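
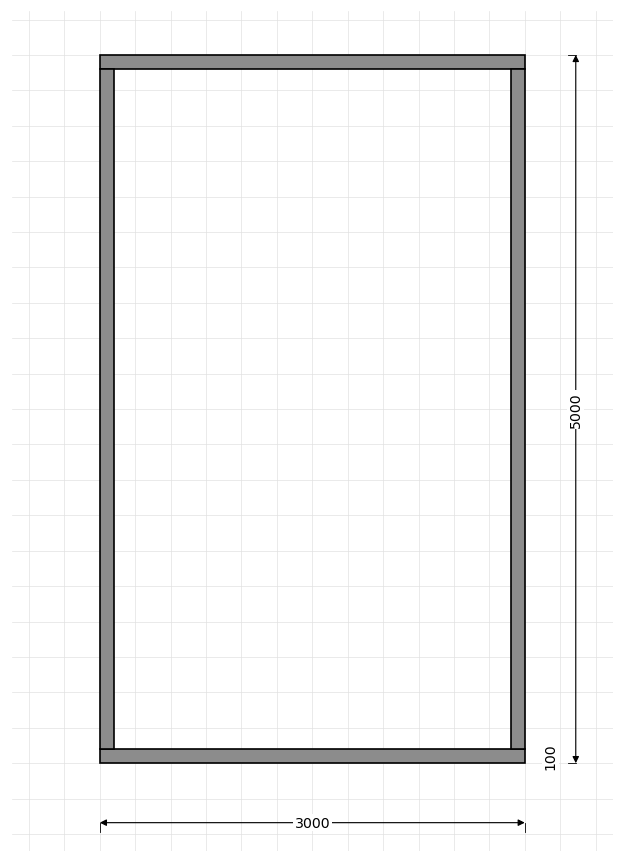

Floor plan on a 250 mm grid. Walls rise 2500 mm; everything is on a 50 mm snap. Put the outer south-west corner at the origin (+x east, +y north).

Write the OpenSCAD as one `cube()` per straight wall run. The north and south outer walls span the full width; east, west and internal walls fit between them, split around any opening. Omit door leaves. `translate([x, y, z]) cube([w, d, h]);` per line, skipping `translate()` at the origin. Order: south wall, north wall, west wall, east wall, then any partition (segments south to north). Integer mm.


cube([3000, 100, 2500]);
translate([0, 4900, 0]) cube([3000, 100, 2500]);
translate([0, 100, 0]) cube([100, 4800, 2500]);
translate([2900, 100, 0]) cube([100, 4800, 2500]);


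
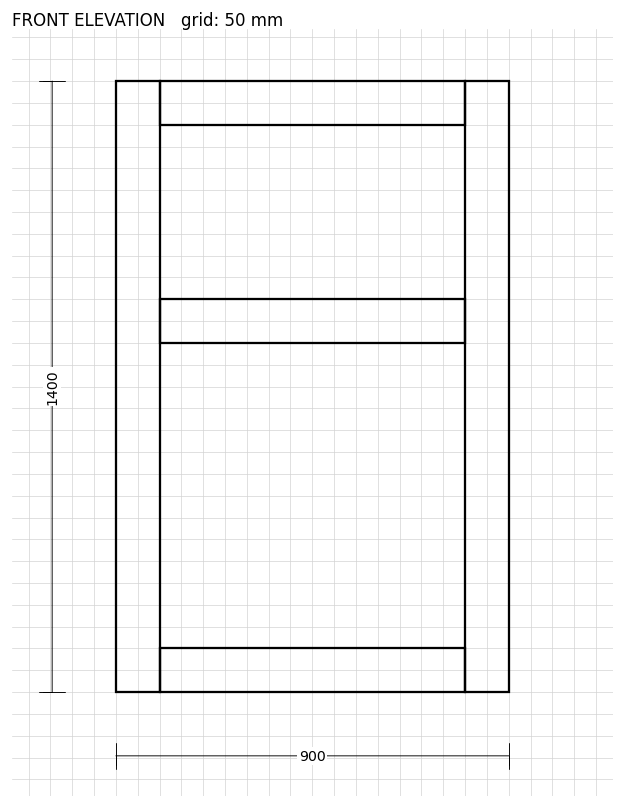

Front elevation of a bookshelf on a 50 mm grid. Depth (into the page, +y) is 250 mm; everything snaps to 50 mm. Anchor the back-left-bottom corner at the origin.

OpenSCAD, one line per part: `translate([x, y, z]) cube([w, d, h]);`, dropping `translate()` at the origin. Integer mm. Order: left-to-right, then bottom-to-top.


cube([100, 250, 1400]);
translate([100, 0, 0]) cube([700, 250, 100]);
translate([100, 0, 800]) cube([700, 250, 100]);
translate([100, 0, 1300]) cube([700, 250, 100]);
translate([800, 0, 0]) cube([100, 250, 1400]);


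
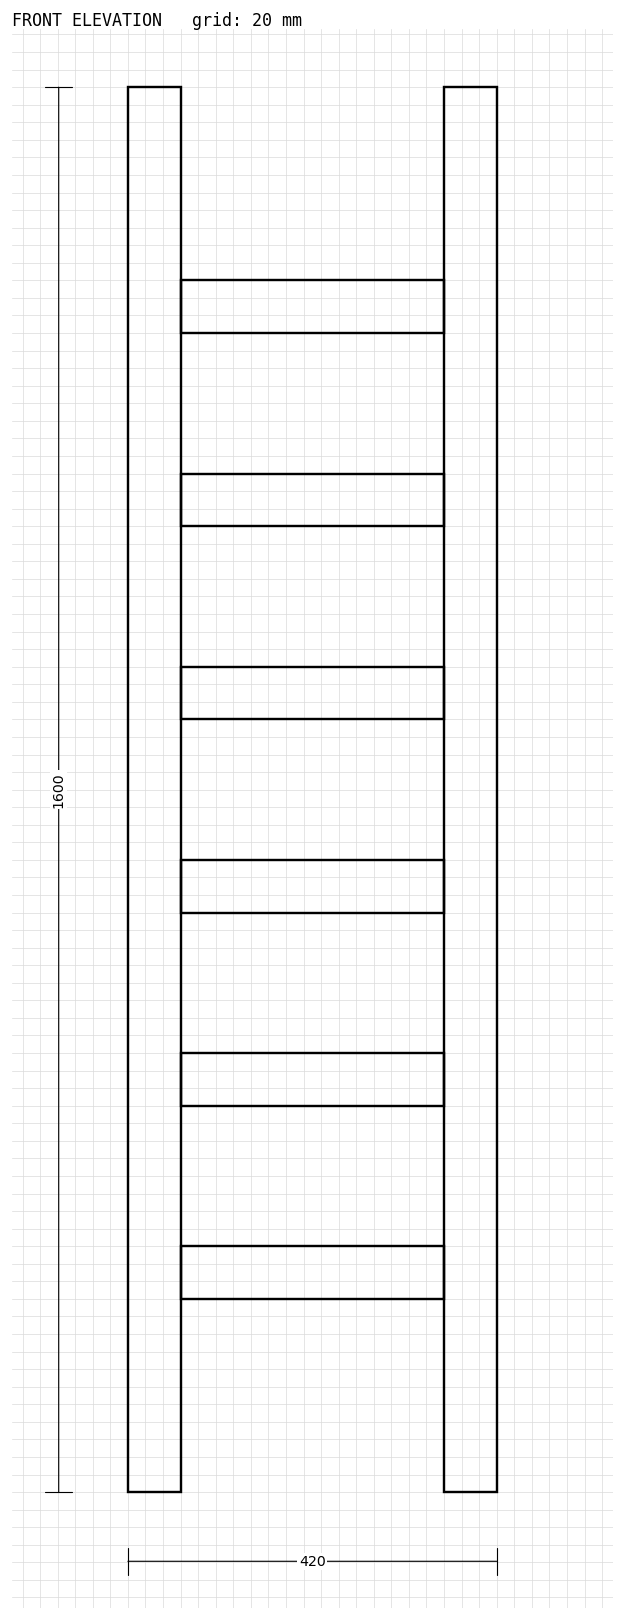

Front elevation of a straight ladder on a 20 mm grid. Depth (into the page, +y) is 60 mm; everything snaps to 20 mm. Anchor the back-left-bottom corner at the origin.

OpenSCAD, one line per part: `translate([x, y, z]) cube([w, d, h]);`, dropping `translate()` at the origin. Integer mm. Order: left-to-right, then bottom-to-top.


cube([60, 60, 1600]);
translate([60, 0, 220]) cube([300, 60, 60]);
translate([60, 0, 440]) cube([300, 60, 60]);
translate([60, 0, 660]) cube([300, 60, 60]);
translate([60, 0, 880]) cube([300, 60, 60]);
translate([60, 0, 1100]) cube([300, 60, 60]);
translate([60, 0, 1320]) cube([300, 60, 60]);
translate([360, 0, 0]) cube([60, 60, 1600]);


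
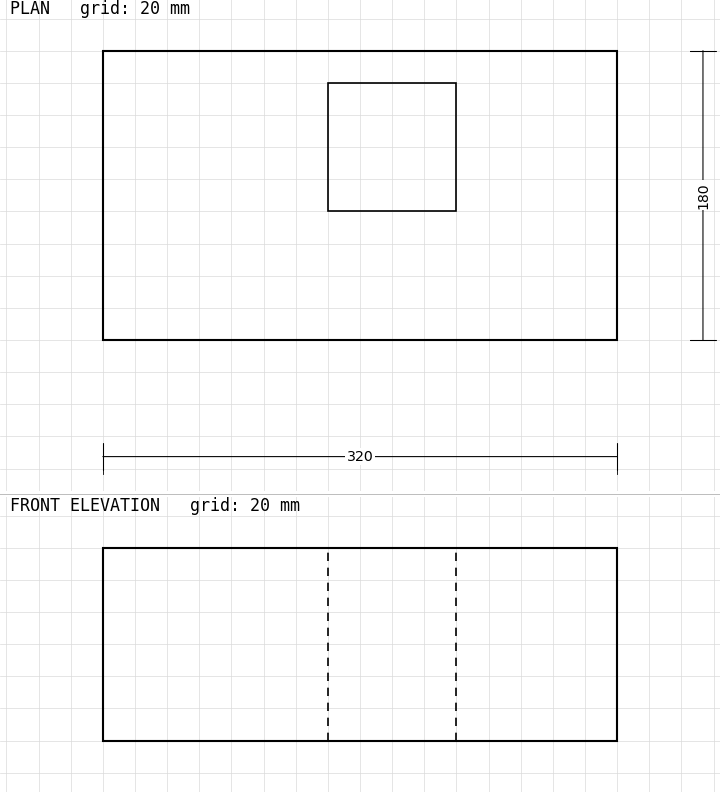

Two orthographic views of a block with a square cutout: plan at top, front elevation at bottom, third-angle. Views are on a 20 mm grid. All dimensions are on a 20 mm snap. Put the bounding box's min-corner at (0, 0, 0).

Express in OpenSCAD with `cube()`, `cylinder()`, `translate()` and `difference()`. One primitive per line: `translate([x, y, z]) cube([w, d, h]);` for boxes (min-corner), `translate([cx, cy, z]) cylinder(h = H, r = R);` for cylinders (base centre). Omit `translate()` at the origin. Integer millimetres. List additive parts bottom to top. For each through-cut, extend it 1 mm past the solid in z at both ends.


difference() {
  cube([320, 180, 120]);
  translate([140, 80, -1]) cube([80, 80, 122]);
}


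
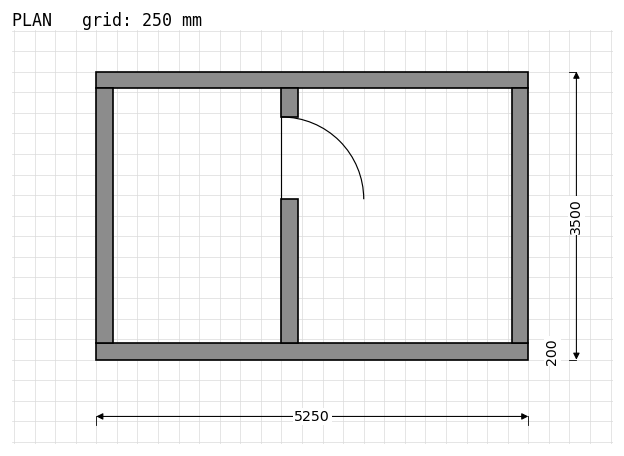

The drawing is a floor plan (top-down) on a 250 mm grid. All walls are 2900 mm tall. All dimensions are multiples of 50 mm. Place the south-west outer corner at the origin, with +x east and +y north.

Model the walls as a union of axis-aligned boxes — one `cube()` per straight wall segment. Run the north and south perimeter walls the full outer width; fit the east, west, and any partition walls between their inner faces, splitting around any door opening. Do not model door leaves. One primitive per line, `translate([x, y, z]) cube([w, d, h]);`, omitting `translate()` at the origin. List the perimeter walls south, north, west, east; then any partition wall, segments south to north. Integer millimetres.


cube([5250, 200, 2900]);
translate([0, 3300, 0]) cube([5250, 200, 2900]);
translate([0, 200, 0]) cube([200, 3100, 2900]);
translate([5050, 200, 0]) cube([200, 3100, 2900]);
translate([2250, 200, 0]) cube([200, 1750, 2900]);
translate([2250, 2950, 0]) cube([200, 350, 2900]);


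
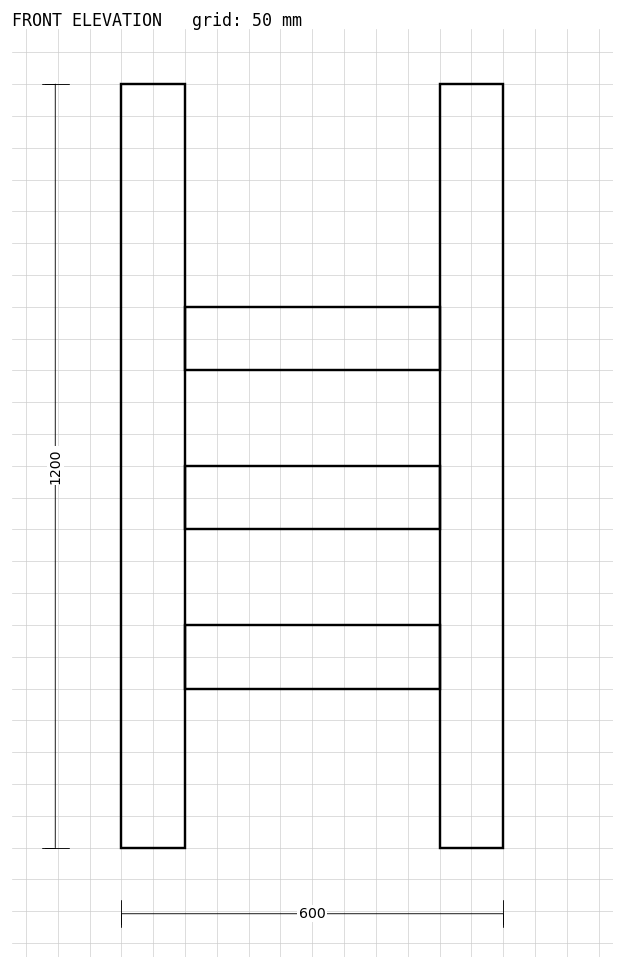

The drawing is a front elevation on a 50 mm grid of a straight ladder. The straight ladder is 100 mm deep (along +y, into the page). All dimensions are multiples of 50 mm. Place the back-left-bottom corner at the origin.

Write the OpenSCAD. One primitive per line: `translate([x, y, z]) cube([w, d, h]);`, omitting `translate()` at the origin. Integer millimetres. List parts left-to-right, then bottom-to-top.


cube([100, 100, 1200]);
translate([100, 0, 250]) cube([400, 100, 100]);
translate([100, 0, 500]) cube([400, 100, 100]);
translate([100, 0, 750]) cube([400, 100, 100]);
translate([500, 0, 0]) cube([100, 100, 1200]);


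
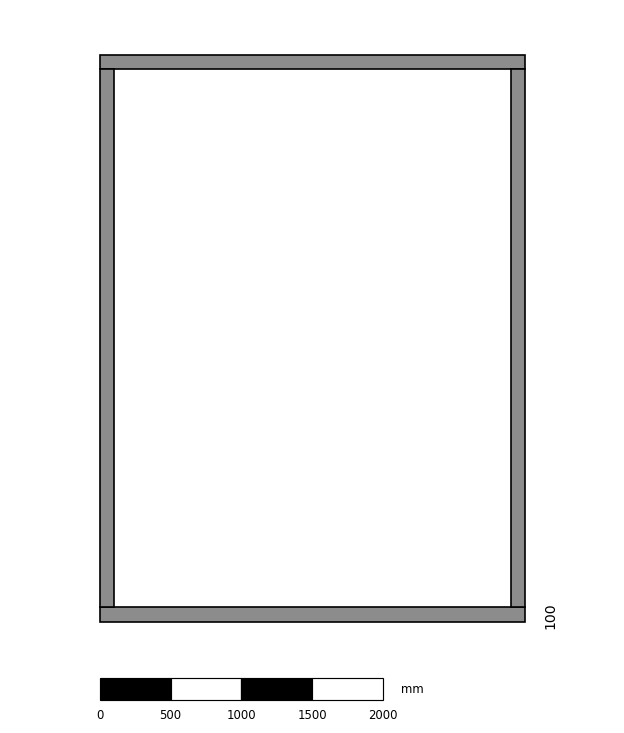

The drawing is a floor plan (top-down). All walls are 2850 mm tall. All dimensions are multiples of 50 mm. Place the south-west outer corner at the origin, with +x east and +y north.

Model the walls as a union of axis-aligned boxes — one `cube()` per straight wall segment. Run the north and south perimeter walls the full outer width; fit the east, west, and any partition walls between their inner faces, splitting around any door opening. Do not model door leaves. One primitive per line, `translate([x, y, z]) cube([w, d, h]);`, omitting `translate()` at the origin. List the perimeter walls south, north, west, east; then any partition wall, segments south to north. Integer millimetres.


cube([3000, 100, 2850]);
translate([0, 3900, 0]) cube([3000, 100, 2850]);
translate([0, 100, 0]) cube([100, 3800, 2850]);
translate([2900, 100, 0]) cube([100, 3800, 2850]);


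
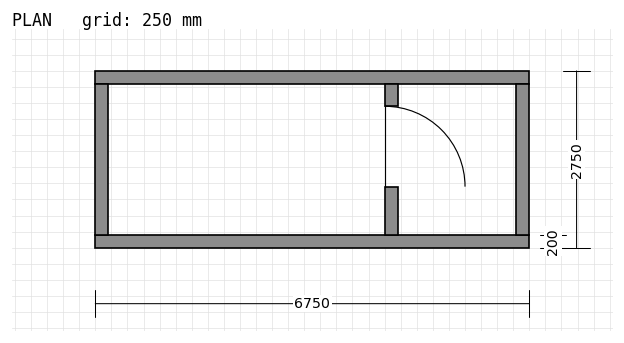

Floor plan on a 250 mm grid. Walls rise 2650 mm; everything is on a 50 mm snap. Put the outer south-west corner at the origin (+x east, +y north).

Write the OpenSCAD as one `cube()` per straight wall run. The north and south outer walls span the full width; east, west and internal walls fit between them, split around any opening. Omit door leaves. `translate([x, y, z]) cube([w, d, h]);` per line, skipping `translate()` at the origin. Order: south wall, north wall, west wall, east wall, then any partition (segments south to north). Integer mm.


cube([6750, 200, 2650]);
translate([0, 2550, 0]) cube([6750, 200, 2650]);
translate([0, 200, 0]) cube([200, 2350, 2650]);
translate([6550, 200, 0]) cube([200, 2350, 2650]);
translate([4500, 200, 0]) cube([200, 750, 2650]);
translate([4500, 2200, 0]) cube([200, 350, 2650]);


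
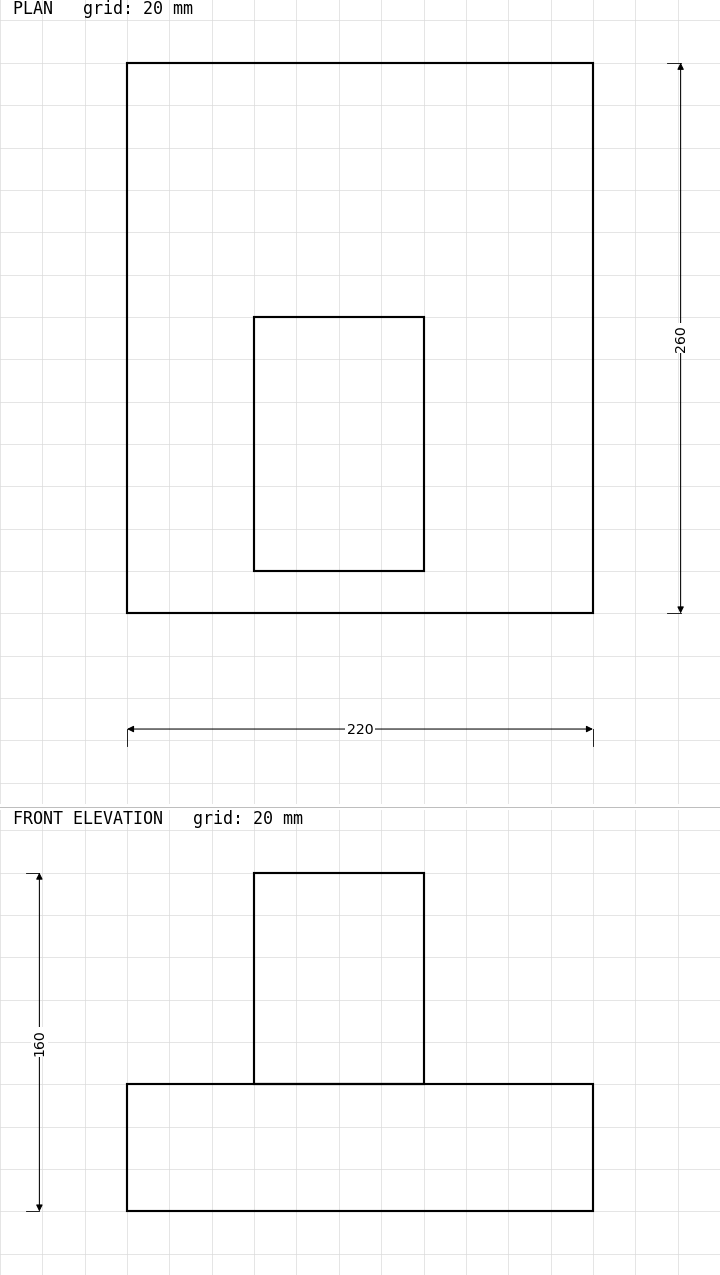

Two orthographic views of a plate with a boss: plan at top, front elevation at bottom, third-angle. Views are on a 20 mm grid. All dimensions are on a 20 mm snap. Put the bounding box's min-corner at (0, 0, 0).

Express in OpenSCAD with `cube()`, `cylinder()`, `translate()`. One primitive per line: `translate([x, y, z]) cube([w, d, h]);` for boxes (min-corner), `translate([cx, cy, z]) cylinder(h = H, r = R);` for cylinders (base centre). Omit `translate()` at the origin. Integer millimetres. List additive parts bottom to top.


cube([220, 260, 60]);
translate([60, 20, 60]) cube([80, 120, 100]);


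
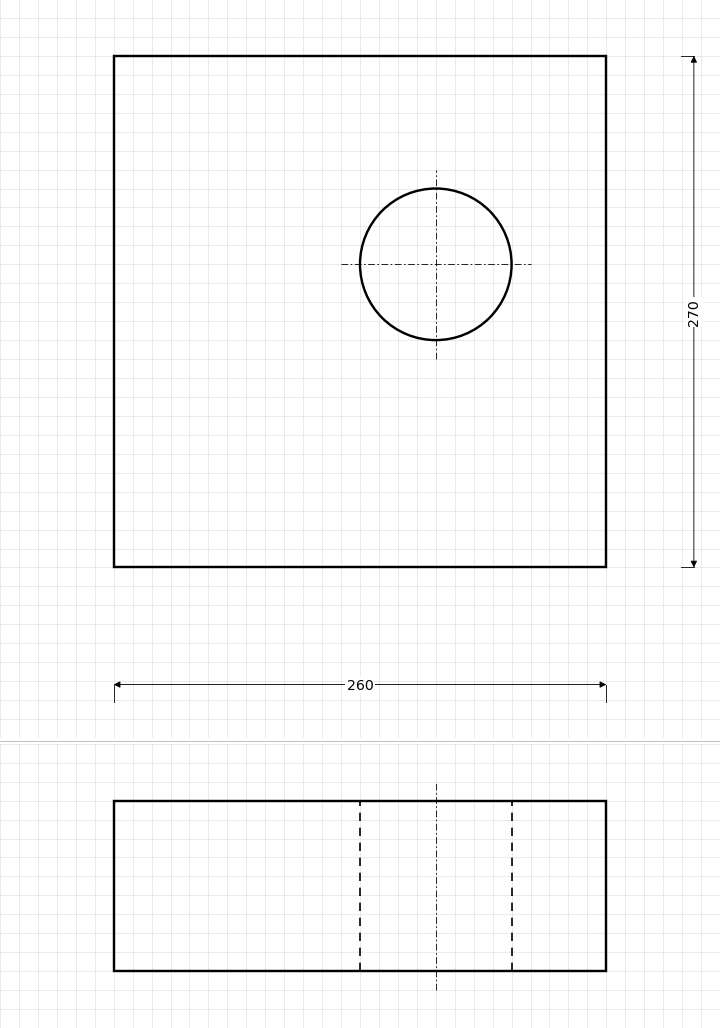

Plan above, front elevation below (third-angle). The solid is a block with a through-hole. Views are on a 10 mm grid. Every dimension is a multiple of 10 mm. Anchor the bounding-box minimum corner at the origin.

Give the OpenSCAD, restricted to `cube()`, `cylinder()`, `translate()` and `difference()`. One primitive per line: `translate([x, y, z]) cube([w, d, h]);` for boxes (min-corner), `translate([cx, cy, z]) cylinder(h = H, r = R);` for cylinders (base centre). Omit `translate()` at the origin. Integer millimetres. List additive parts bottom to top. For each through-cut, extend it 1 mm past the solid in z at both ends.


difference() {
  cube([260, 270, 90]);
  translate([170, 160, -1]) cylinder(h = 92, r = 40);
}


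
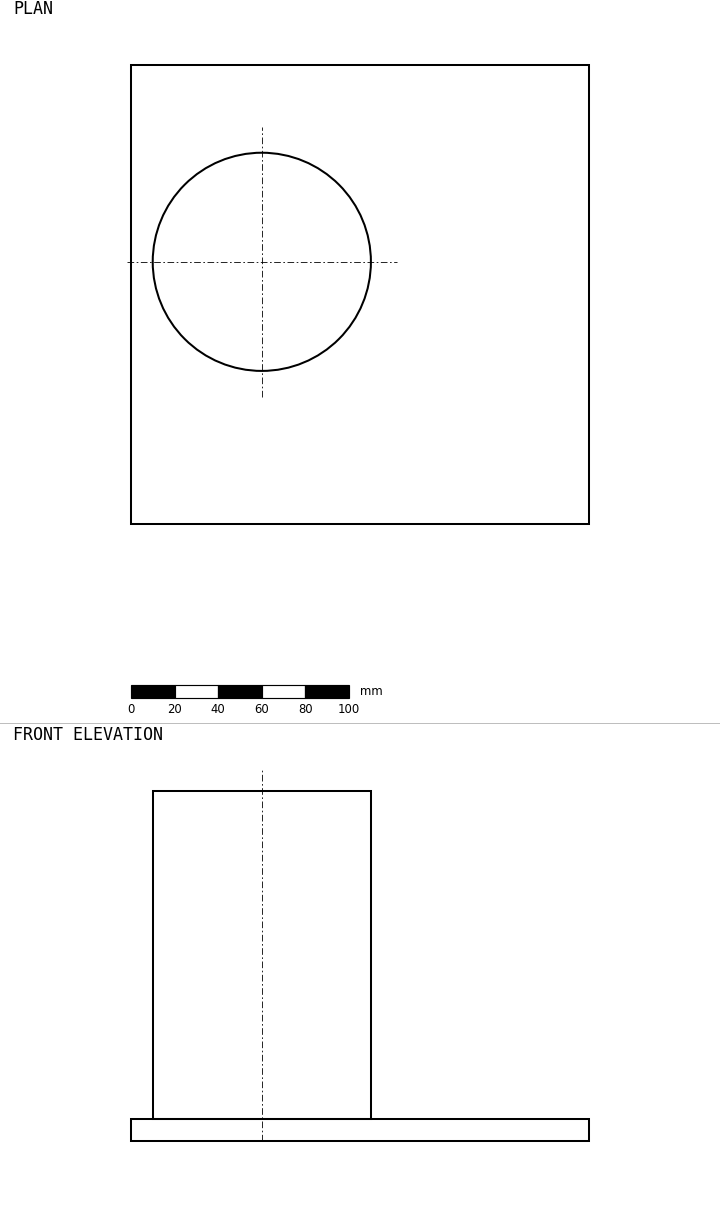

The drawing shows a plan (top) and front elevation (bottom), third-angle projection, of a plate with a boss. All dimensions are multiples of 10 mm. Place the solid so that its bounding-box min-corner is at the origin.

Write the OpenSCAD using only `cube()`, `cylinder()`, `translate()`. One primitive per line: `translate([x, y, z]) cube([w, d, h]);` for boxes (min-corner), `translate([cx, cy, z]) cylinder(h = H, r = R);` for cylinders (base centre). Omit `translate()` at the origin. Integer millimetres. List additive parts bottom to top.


cube([210, 210, 10]);
translate([60, 120, 10]) cylinder(h = 150, r = 50);


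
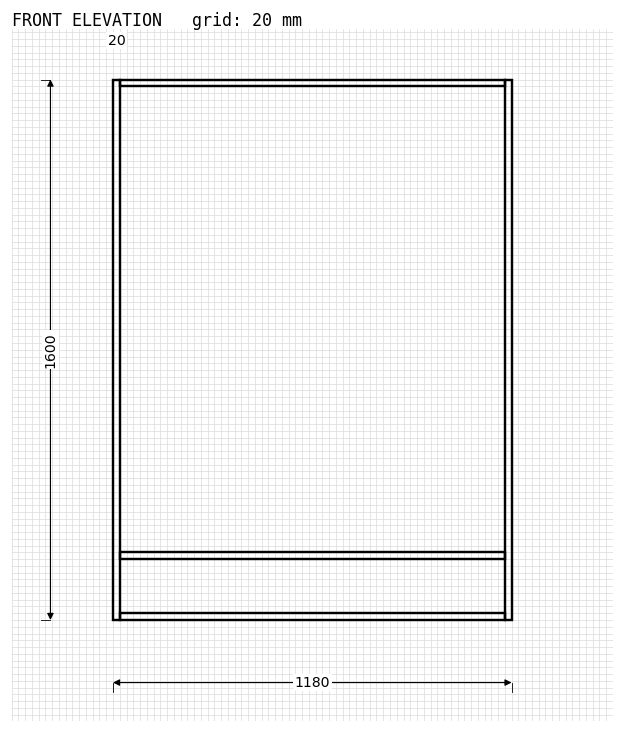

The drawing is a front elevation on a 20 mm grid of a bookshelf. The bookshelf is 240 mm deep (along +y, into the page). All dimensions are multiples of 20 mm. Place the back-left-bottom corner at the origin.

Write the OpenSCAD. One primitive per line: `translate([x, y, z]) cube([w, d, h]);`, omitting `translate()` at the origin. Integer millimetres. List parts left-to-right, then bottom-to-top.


cube([20, 240, 1600]);
translate([20, 0, 0]) cube([1140, 240, 20]);
translate([20, 0, 180]) cube([1140, 240, 20]);
translate([20, 0, 1580]) cube([1140, 240, 20]);
translate([1160, 0, 0]) cube([20, 240, 1600]);


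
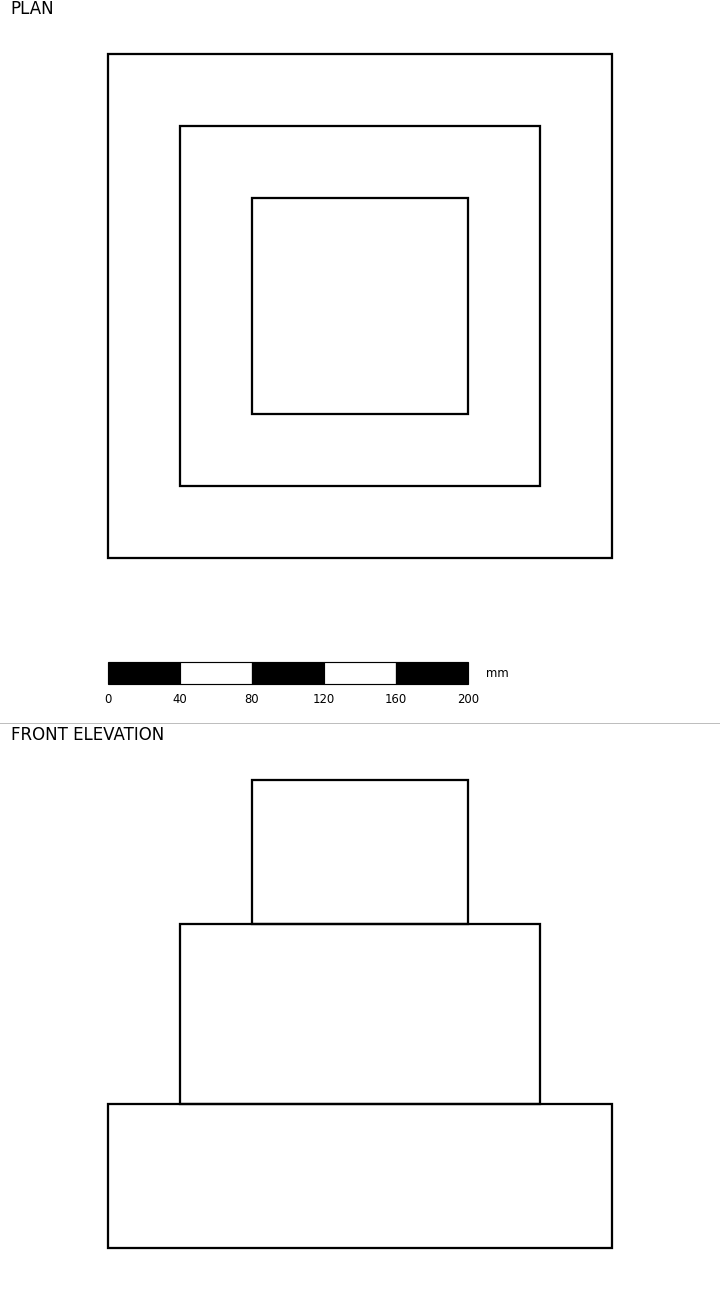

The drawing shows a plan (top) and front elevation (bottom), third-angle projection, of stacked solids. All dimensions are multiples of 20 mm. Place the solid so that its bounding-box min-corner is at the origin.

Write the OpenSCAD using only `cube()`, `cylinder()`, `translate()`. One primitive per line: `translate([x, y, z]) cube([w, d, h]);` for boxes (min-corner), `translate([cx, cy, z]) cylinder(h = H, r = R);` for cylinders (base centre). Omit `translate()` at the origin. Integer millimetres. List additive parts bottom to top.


cube([280, 280, 80]);
translate([40, 40, 80]) cube([200, 200, 100]);
translate([80, 80, 180]) cube([120, 120, 80]);


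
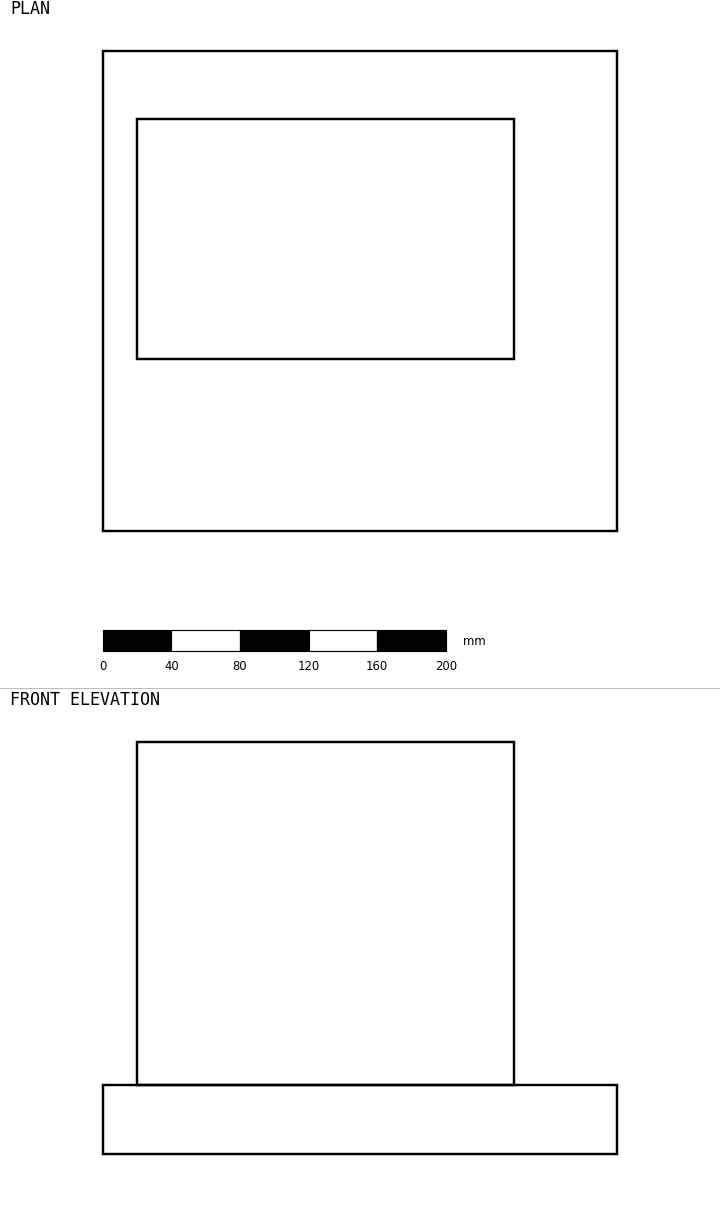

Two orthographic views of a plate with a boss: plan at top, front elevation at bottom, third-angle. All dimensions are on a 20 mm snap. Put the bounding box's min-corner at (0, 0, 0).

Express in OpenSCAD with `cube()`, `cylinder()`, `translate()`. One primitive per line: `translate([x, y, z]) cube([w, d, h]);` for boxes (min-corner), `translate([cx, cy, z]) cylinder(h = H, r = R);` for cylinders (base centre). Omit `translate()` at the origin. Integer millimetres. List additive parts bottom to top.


cube([300, 280, 40]);
translate([20, 100, 40]) cube([220, 140, 200]);


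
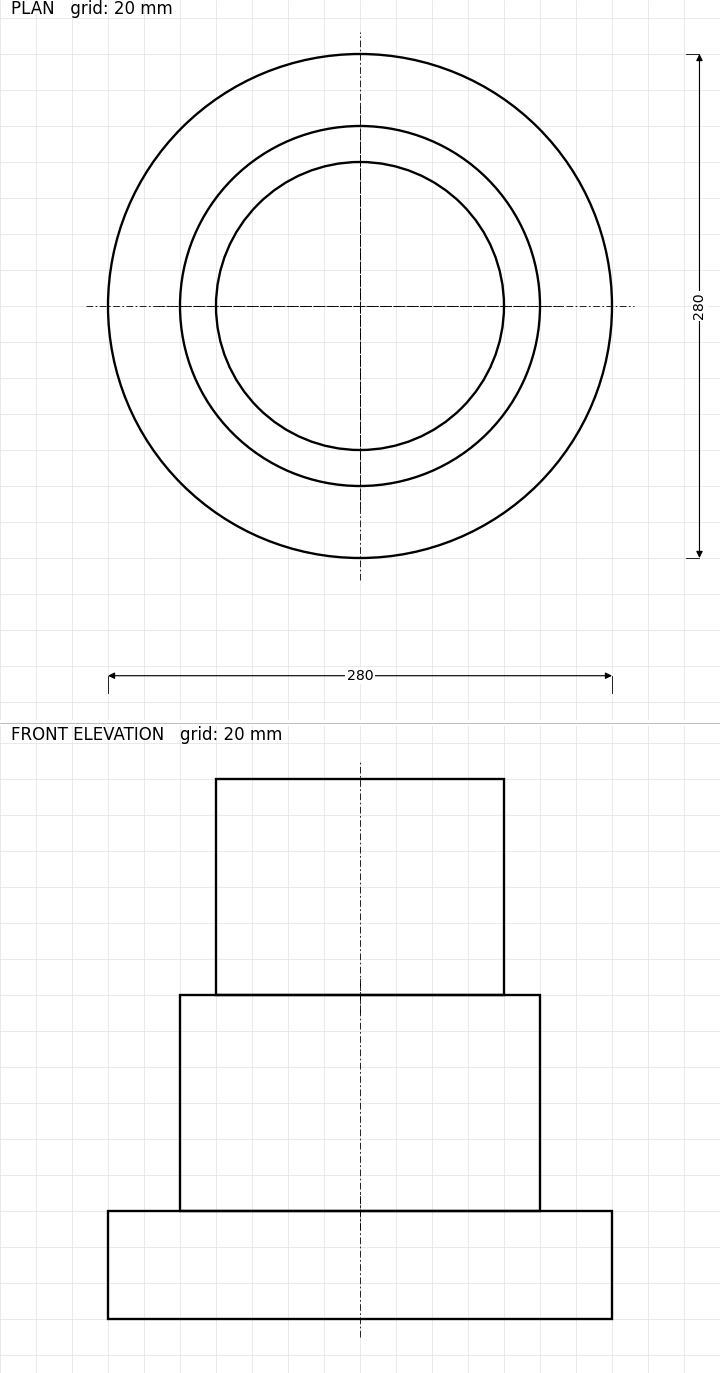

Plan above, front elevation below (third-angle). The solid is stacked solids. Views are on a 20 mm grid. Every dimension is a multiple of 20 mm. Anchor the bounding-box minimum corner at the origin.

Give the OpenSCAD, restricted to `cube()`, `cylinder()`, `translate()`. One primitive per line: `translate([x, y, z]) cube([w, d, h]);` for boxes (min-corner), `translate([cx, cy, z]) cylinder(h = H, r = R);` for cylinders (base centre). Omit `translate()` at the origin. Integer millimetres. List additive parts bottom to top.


translate([140, 140, 0]) cylinder(h = 60, r = 140);
translate([140, 140, 60]) cylinder(h = 120, r = 100);
translate([140, 140, 180]) cylinder(h = 120, r = 80);


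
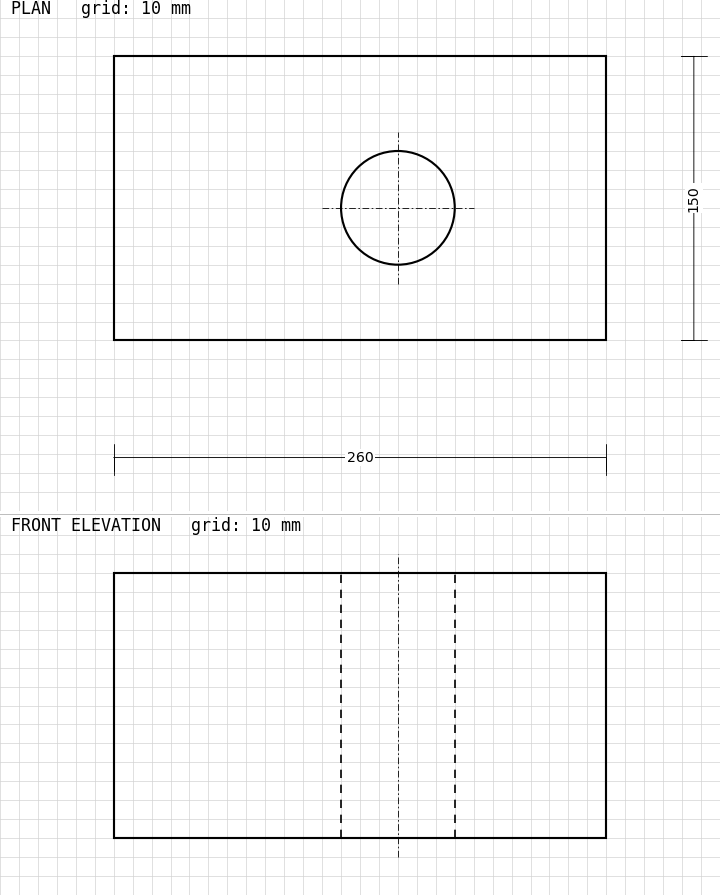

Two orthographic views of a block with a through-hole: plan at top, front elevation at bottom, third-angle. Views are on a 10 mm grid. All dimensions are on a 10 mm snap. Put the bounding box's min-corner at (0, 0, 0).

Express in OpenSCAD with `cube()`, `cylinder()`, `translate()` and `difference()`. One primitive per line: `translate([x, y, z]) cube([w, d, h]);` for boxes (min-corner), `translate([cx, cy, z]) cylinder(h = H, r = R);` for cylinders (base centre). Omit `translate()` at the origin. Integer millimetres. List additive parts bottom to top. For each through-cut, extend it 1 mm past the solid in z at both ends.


difference() {
  cube([260, 150, 140]);
  translate([150, 70, -1]) cylinder(h = 142, r = 30);
}


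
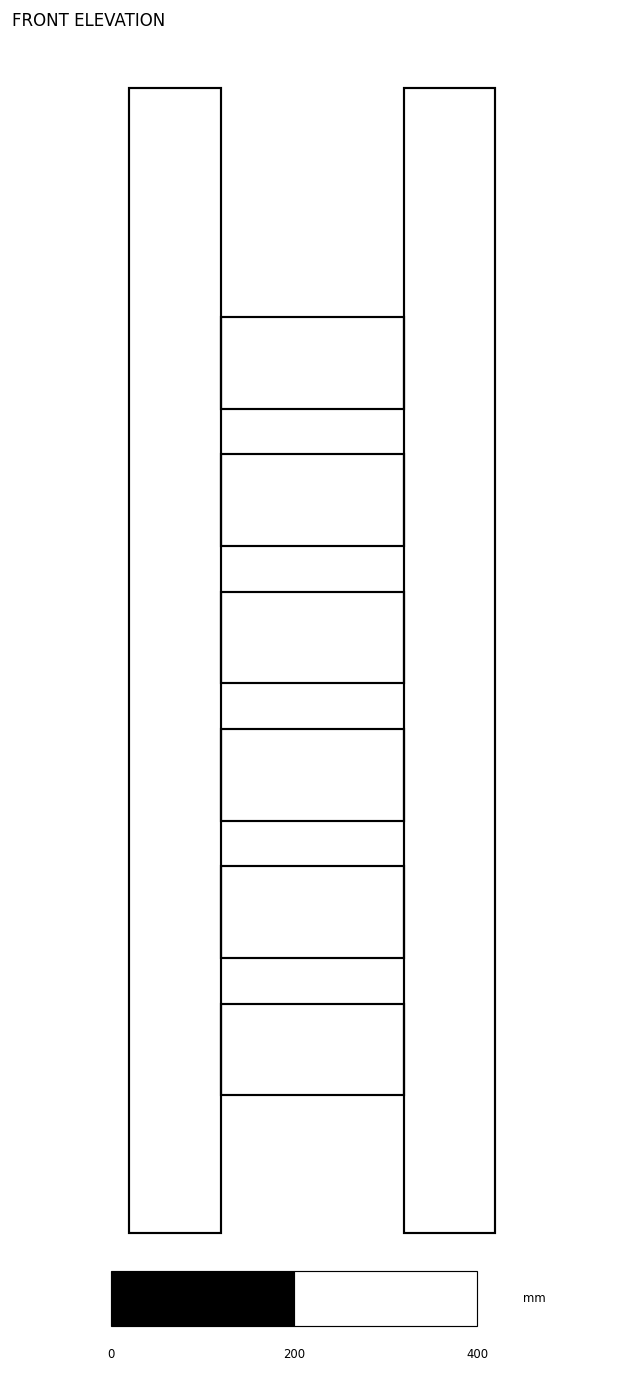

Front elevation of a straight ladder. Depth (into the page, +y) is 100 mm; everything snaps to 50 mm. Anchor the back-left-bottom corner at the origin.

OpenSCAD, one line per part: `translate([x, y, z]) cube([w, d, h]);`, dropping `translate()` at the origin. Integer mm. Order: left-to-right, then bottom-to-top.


cube([100, 100, 1250]);
translate([100, 0, 150]) cube([200, 100, 100]);
translate([100, 0, 300]) cube([200, 100, 100]);
translate([100, 0, 450]) cube([200, 100, 100]);
translate([100, 0, 600]) cube([200, 100, 100]);
translate([100, 0, 750]) cube([200, 100, 100]);
translate([100, 0, 900]) cube([200, 100, 100]);
translate([300, 0, 0]) cube([100, 100, 1250]);


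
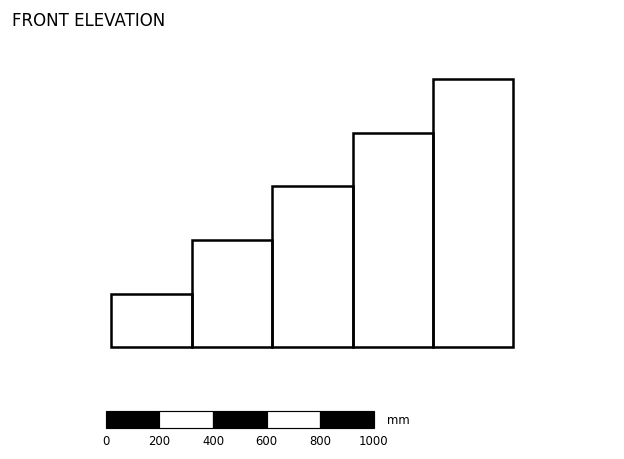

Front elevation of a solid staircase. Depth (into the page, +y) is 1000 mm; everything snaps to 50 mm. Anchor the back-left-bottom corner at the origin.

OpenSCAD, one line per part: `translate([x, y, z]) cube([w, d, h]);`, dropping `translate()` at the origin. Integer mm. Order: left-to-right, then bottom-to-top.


cube([300, 1000, 200]);
translate([300, 0, 0]) cube([300, 1000, 400]);
translate([600, 0, 0]) cube([300, 1000, 600]);
translate([900, 0, 0]) cube([300, 1000, 800]);
translate([1200, 0, 0]) cube([300, 1000, 1000]);


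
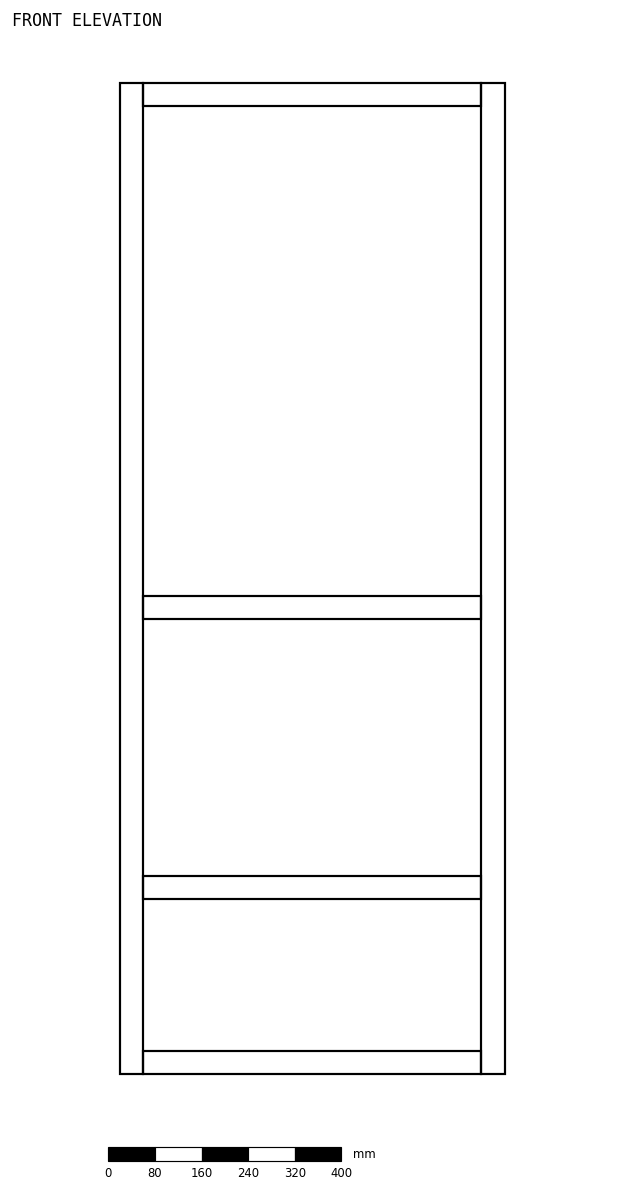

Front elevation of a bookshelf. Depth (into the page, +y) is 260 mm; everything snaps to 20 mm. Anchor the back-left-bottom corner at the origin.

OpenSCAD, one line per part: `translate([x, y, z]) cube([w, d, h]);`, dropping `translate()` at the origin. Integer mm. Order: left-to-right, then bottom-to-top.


cube([40, 260, 1700]);
translate([40, 0, 0]) cube([580, 260, 40]);
translate([40, 0, 300]) cube([580, 260, 40]);
translate([40, 0, 780]) cube([580, 260, 40]);
translate([40, 0, 1660]) cube([580, 260, 40]);
translate([620, 0, 0]) cube([40, 260, 1700]);


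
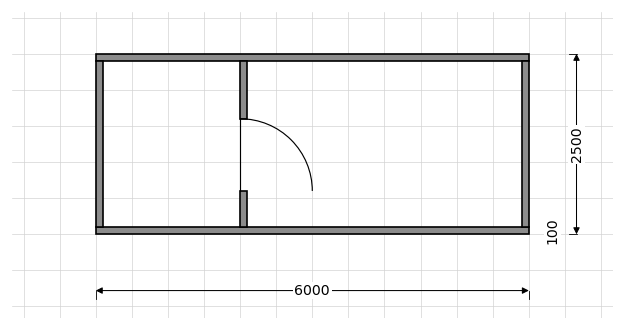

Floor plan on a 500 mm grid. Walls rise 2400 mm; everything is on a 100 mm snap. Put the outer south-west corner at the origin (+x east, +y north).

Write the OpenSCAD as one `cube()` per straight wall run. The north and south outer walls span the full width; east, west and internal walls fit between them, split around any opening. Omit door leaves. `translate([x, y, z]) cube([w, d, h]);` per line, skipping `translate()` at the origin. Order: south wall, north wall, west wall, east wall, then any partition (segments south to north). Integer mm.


cube([6000, 100, 2400]);
translate([0, 2400, 0]) cube([6000, 100, 2400]);
translate([0, 100, 0]) cube([100, 2300, 2400]);
translate([5900, 100, 0]) cube([100, 2300, 2400]);
translate([2000, 100, 0]) cube([100, 500, 2400]);
translate([2000, 1600, 0]) cube([100, 800, 2400]);


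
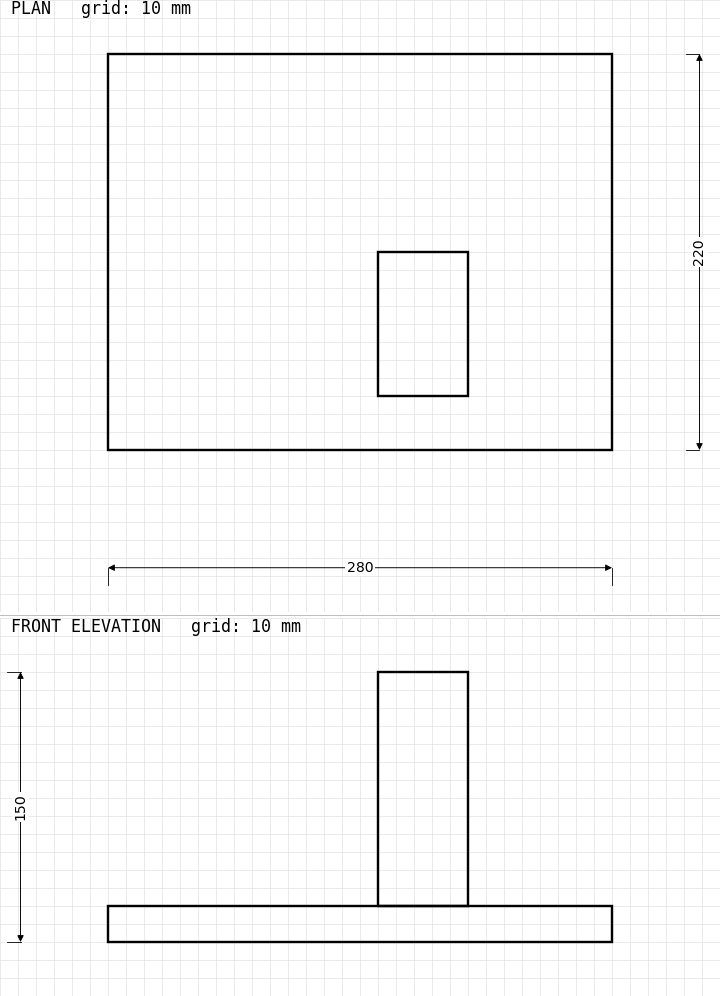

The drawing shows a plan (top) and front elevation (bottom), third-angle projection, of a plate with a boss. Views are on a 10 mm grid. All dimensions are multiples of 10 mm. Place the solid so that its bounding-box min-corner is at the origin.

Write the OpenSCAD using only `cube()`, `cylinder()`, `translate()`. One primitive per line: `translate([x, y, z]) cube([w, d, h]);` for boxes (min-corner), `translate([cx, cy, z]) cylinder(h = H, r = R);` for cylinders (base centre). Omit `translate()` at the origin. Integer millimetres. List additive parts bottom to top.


cube([280, 220, 20]);
translate([150, 30, 20]) cube([50, 80, 130]);


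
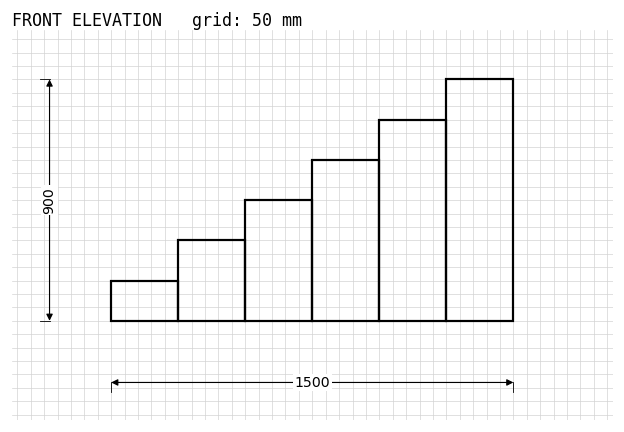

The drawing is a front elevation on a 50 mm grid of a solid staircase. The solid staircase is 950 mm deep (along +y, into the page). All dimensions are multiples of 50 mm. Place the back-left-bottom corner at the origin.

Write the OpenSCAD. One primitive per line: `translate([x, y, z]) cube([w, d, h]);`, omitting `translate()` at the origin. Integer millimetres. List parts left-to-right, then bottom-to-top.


cube([250, 950, 150]);
translate([250, 0, 0]) cube([250, 950, 300]);
translate([500, 0, 0]) cube([250, 950, 450]);
translate([750, 0, 0]) cube([250, 950, 600]);
translate([1000, 0, 0]) cube([250, 950, 750]);
translate([1250, 0, 0]) cube([250, 950, 900]);


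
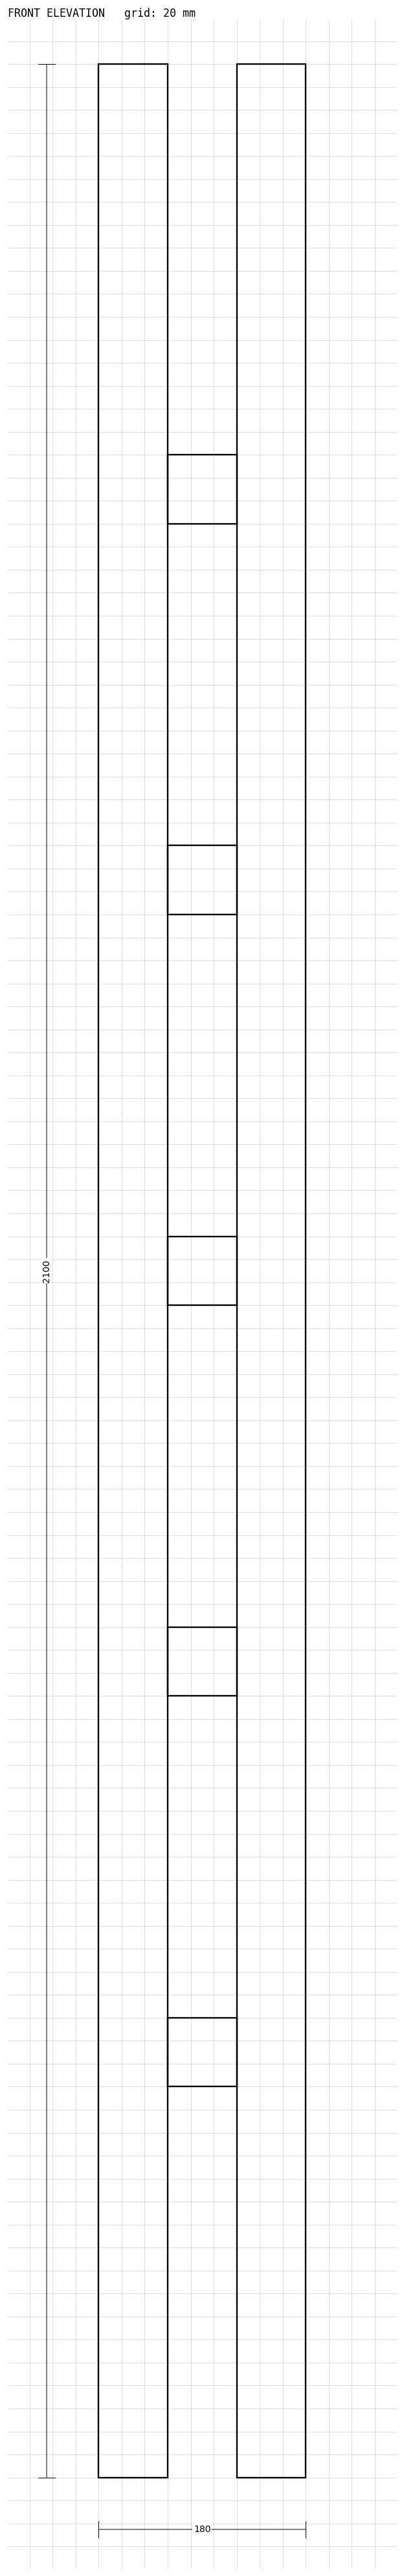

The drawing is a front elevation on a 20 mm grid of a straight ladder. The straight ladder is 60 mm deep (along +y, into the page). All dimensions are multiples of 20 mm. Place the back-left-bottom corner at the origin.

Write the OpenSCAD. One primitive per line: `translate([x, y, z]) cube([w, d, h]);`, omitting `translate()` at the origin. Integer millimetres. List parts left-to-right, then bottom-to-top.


cube([60, 60, 2100]);
translate([60, 0, 340]) cube([60, 60, 60]);
translate([60, 0, 680]) cube([60, 60, 60]);
translate([60, 0, 1020]) cube([60, 60, 60]);
translate([60, 0, 1360]) cube([60, 60, 60]);
translate([60, 0, 1700]) cube([60, 60, 60]);
translate([120, 0, 0]) cube([60, 60, 2100]);


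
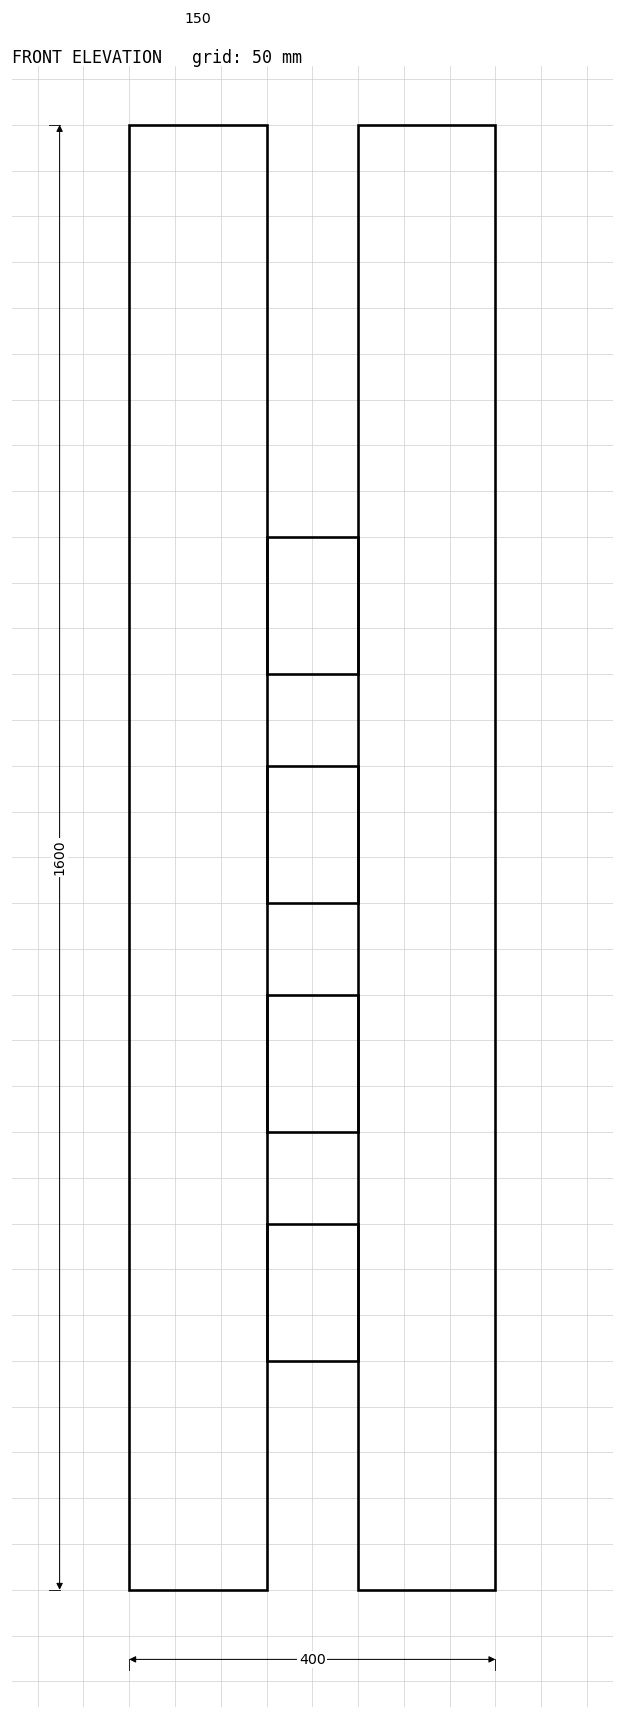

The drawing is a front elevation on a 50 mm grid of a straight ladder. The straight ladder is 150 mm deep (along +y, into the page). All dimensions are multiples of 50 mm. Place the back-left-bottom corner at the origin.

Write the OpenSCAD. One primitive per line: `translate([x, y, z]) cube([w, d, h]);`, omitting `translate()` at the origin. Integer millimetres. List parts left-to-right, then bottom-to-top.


cube([150, 150, 1600]);
translate([150, 0, 250]) cube([100, 150, 150]);
translate([150, 0, 500]) cube([100, 150, 150]);
translate([150, 0, 750]) cube([100, 150, 150]);
translate([150, 0, 1000]) cube([100, 150, 150]);
translate([250, 0, 0]) cube([150, 150, 1600]);


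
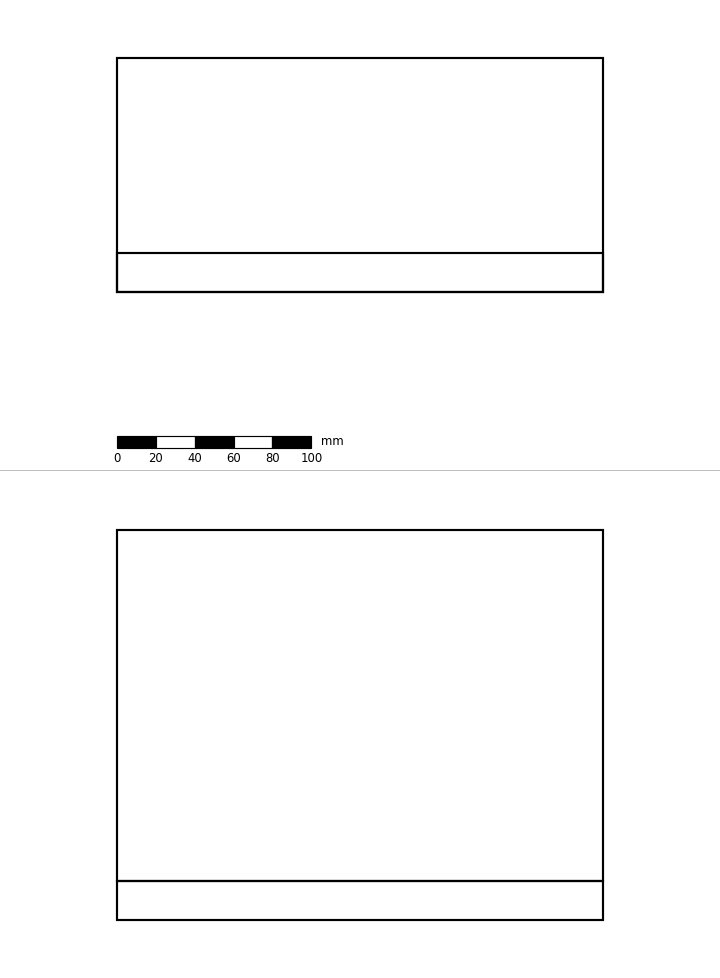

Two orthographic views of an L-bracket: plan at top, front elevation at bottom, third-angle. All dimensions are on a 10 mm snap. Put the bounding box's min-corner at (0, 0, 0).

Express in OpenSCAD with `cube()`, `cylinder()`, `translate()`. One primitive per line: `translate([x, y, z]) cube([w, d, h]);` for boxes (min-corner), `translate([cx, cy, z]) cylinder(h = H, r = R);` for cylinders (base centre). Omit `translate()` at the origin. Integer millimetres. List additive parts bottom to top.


cube([250, 120, 20]);
translate([0, 0, 20]) cube([250, 20, 180]);


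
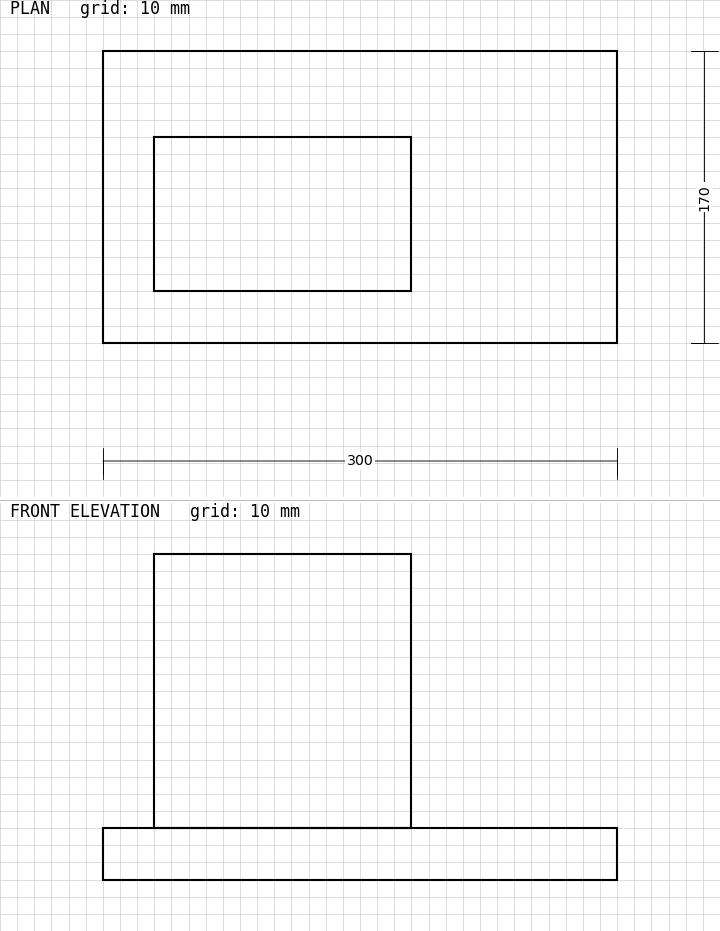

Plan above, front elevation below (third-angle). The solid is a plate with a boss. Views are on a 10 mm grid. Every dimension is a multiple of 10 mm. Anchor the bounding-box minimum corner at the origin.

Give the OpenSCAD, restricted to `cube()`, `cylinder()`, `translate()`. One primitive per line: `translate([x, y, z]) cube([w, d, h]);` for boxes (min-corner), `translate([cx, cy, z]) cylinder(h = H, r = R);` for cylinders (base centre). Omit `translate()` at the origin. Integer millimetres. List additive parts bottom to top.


cube([300, 170, 30]);
translate([30, 30, 30]) cube([150, 90, 160]);


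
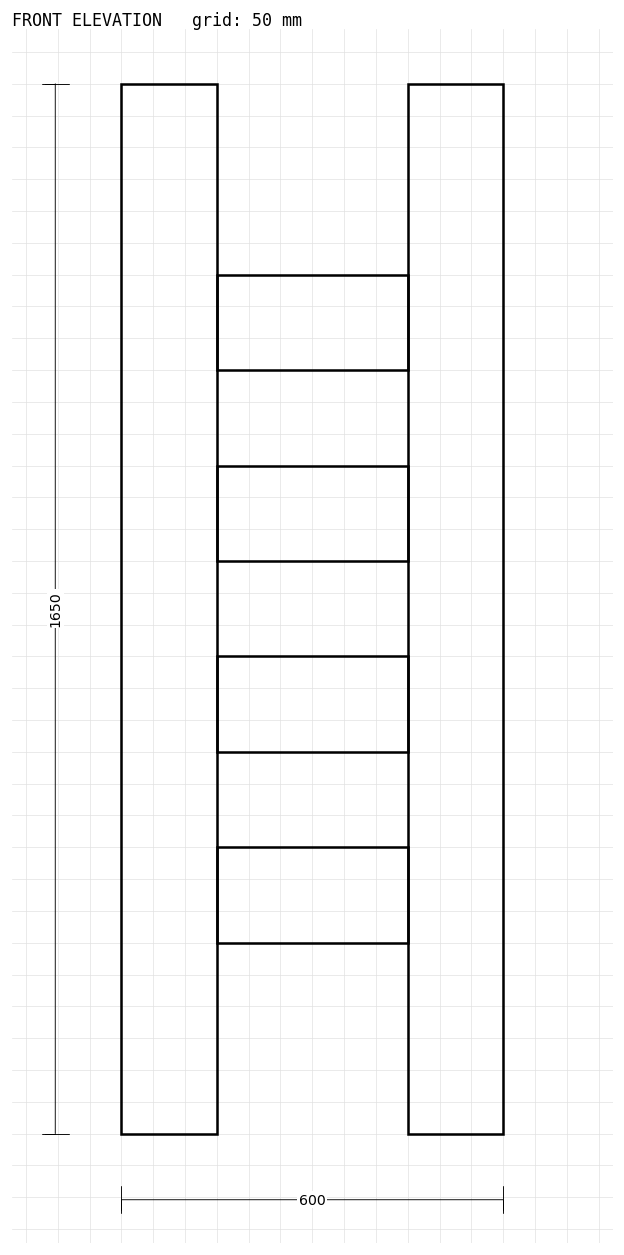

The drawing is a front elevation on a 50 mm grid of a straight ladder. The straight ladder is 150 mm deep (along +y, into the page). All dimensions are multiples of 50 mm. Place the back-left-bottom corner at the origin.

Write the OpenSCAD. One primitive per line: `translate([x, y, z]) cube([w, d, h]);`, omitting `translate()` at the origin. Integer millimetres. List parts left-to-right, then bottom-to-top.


cube([150, 150, 1650]);
translate([150, 0, 300]) cube([300, 150, 150]);
translate([150, 0, 600]) cube([300, 150, 150]);
translate([150, 0, 900]) cube([300, 150, 150]);
translate([150, 0, 1200]) cube([300, 150, 150]);
translate([450, 0, 0]) cube([150, 150, 1650]);


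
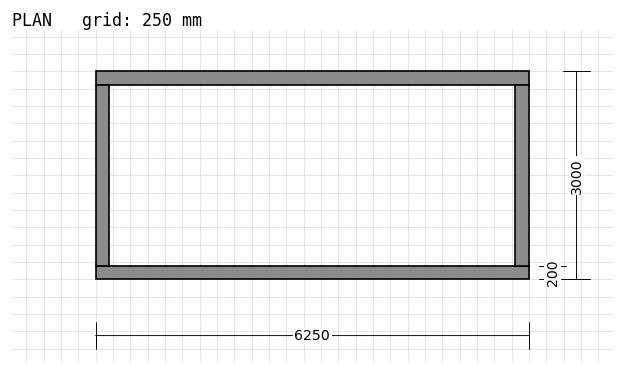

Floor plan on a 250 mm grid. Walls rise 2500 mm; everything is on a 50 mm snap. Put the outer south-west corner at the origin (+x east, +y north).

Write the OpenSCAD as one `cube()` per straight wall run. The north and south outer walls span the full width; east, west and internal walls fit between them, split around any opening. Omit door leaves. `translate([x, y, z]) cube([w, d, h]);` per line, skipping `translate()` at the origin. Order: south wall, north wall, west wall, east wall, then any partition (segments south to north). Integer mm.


cube([6250, 200, 2500]);
translate([0, 2800, 0]) cube([6250, 200, 2500]);
translate([0, 200, 0]) cube([200, 2600, 2500]);
translate([6050, 200, 0]) cube([200, 2600, 2500]);


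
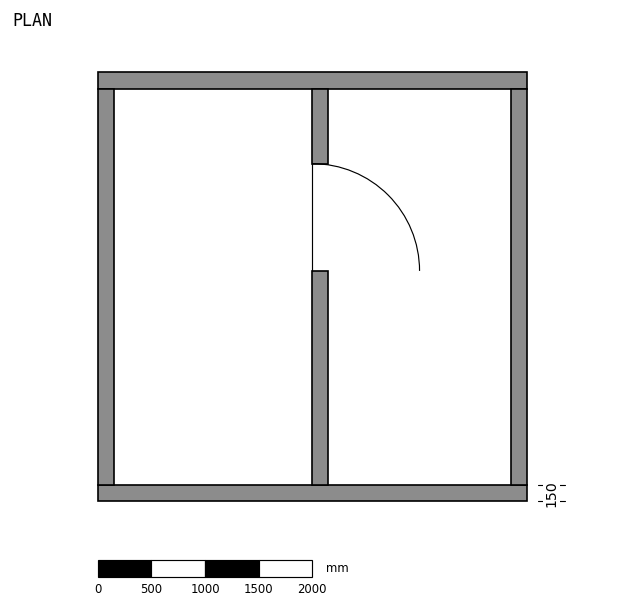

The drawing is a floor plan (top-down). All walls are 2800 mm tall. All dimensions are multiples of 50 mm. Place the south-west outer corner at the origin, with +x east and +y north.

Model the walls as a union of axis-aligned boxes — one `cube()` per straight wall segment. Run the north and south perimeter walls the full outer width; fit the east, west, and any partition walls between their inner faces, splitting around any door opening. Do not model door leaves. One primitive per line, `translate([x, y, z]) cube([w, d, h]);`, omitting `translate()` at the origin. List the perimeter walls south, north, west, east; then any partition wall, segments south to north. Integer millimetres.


cube([4000, 150, 2800]);
translate([0, 3850, 0]) cube([4000, 150, 2800]);
translate([0, 150, 0]) cube([150, 3700, 2800]);
translate([3850, 150, 0]) cube([150, 3700, 2800]);
translate([2000, 150, 0]) cube([150, 2000, 2800]);
translate([2000, 3150, 0]) cube([150, 700, 2800]);


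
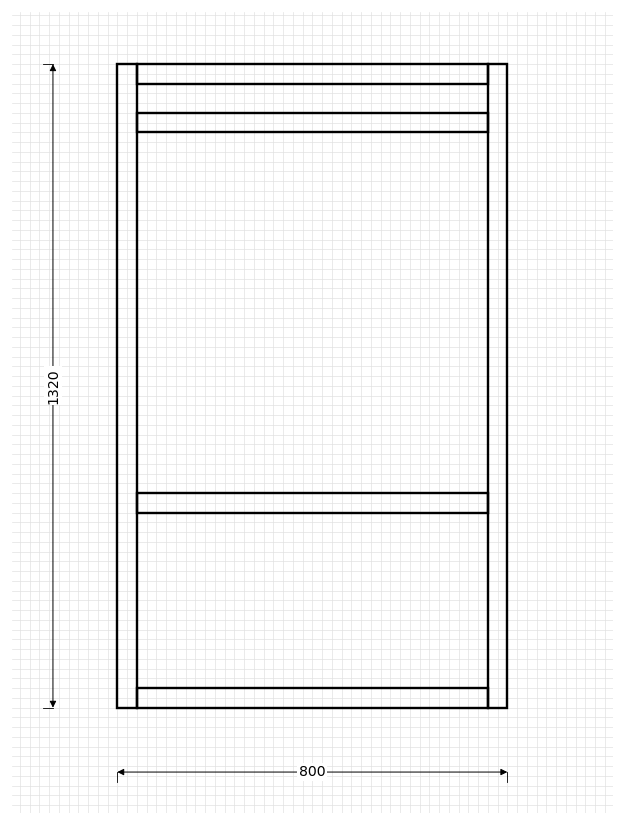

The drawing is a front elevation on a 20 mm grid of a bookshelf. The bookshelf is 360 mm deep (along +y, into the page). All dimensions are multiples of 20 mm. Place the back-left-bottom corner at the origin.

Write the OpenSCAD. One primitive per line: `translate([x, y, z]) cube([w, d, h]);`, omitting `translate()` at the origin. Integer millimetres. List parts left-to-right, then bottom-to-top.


cube([40, 360, 1320]);
translate([40, 0, 0]) cube([720, 360, 40]);
translate([40, 0, 400]) cube([720, 360, 40]);
translate([40, 0, 1180]) cube([720, 360, 40]);
translate([40, 0, 1280]) cube([720, 360, 40]);
translate([760, 0, 0]) cube([40, 360, 1320]);


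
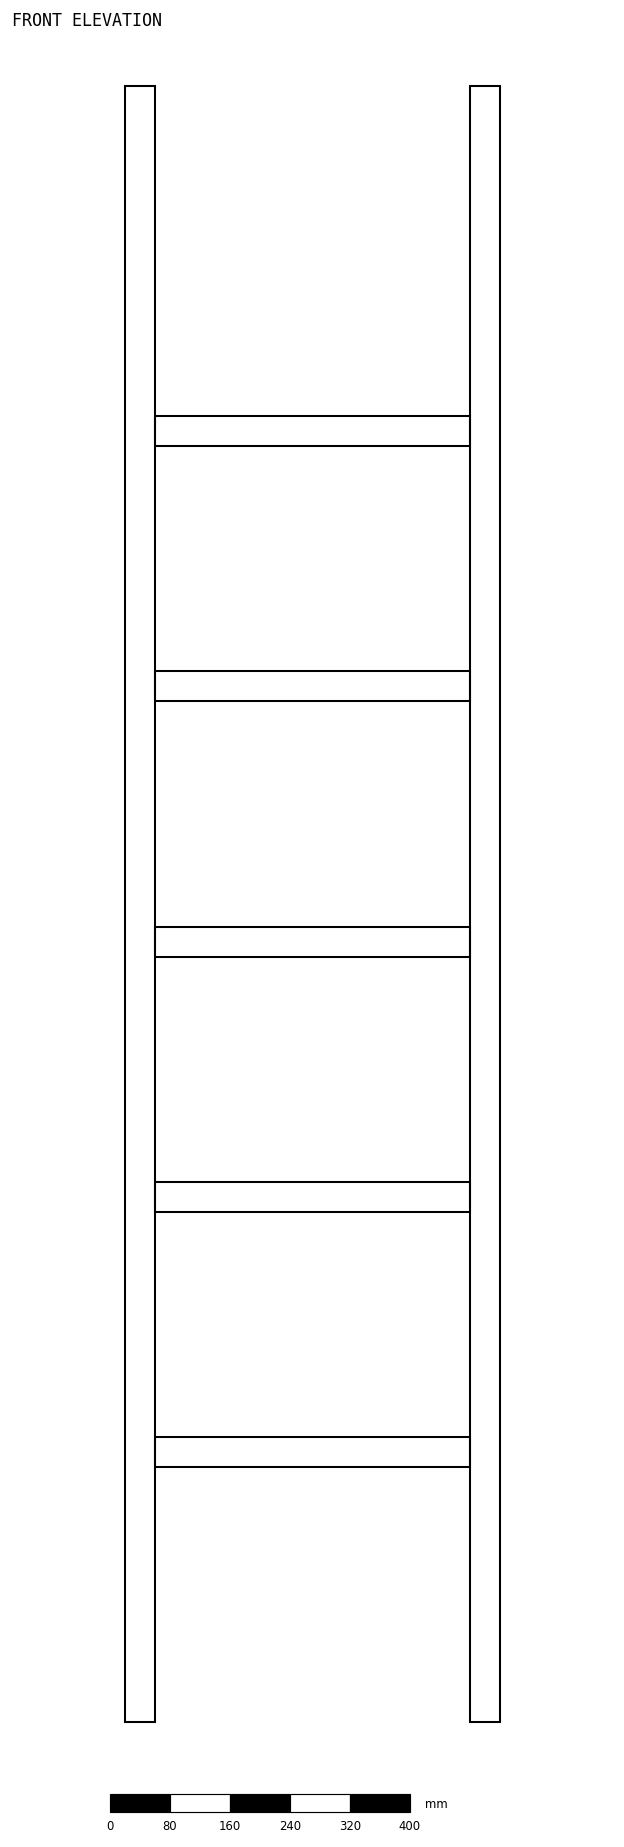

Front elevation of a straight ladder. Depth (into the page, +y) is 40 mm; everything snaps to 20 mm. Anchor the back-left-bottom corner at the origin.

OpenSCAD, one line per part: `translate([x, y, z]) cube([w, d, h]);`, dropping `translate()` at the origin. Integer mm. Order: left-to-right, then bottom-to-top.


cube([40, 40, 2180]);
translate([40, 0, 340]) cube([420, 40, 40]);
translate([40, 0, 680]) cube([420, 40, 40]);
translate([40, 0, 1020]) cube([420, 40, 40]);
translate([40, 0, 1360]) cube([420, 40, 40]);
translate([40, 0, 1700]) cube([420, 40, 40]);
translate([460, 0, 0]) cube([40, 40, 2180]);


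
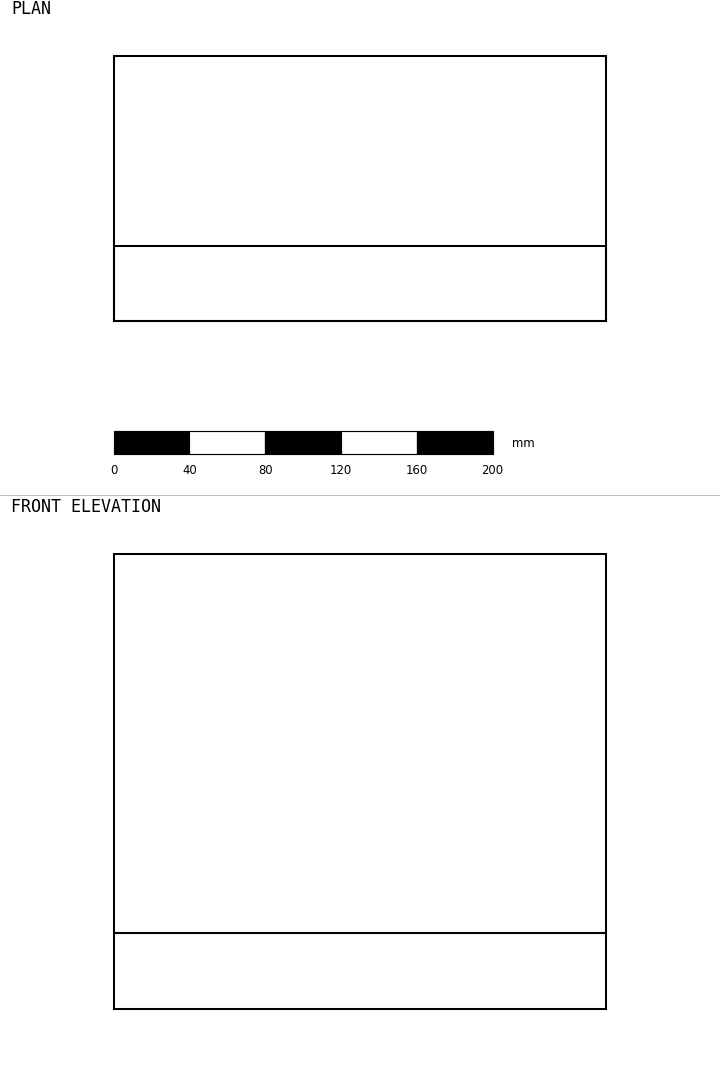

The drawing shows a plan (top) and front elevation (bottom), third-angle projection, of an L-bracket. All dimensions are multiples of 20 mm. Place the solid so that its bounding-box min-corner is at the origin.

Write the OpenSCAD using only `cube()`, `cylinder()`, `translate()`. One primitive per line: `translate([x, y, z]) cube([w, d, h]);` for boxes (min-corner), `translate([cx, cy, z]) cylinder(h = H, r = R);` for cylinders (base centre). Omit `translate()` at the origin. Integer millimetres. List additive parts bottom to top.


cube([260, 140, 40]);
translate([0, 0, 40]) cube([260, 40, 200]);


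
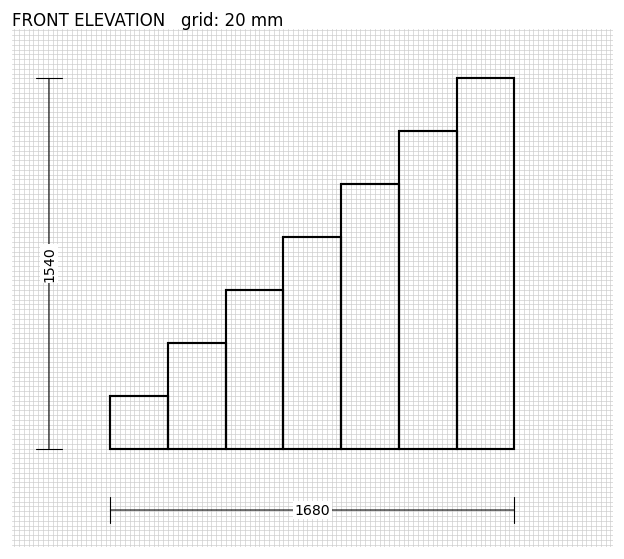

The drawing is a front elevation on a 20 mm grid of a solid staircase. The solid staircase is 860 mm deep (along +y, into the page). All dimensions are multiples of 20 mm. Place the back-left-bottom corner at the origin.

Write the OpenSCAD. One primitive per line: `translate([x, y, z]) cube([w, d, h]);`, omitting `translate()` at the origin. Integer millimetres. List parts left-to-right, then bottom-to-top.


cube([240, 860, 220]);
translate([240, 0, 0]) cube([240, 860, 440]);
translate([480, 0, 0]) cube([240, 860, 660]);
translate([720, 0, 0]) cube([240, 860, 880]);
translate([960, 0, 0]) cube([240, 860, 1100]);
translate([1200, 0, 0]) cube([240, 860, 1320]);
translate([1440, 0, 0]) cube([240, 860, 1540]);


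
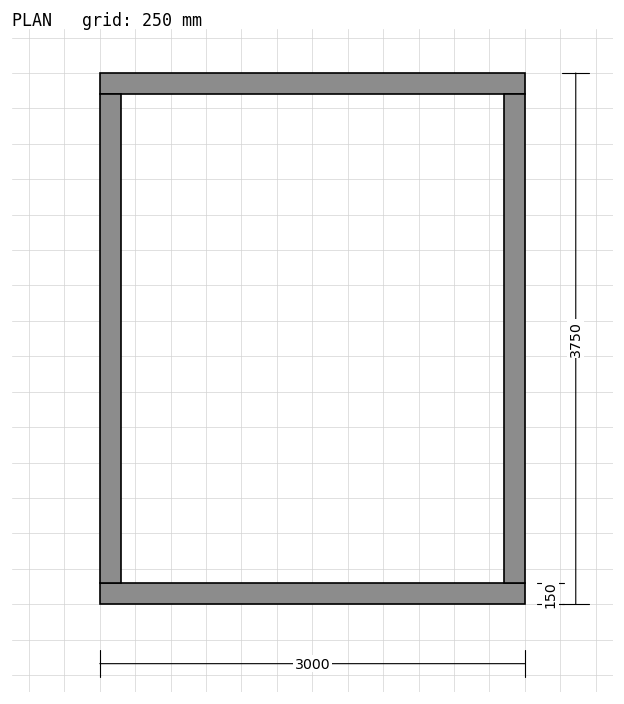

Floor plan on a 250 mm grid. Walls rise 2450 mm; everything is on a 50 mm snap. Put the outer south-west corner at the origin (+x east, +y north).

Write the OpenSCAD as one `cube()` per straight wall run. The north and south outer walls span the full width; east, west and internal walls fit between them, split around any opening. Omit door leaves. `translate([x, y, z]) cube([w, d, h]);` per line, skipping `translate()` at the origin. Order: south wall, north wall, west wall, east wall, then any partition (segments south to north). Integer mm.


cube([3000, 150, 2450]);
translate([0, 3600, 0]) cube([3000, 150, 2450]);
translate([0, 150, 0]) cube([150, 3450, 2450]);
translate([2850, 150, 0]) cube([150, 3450, 2450]);


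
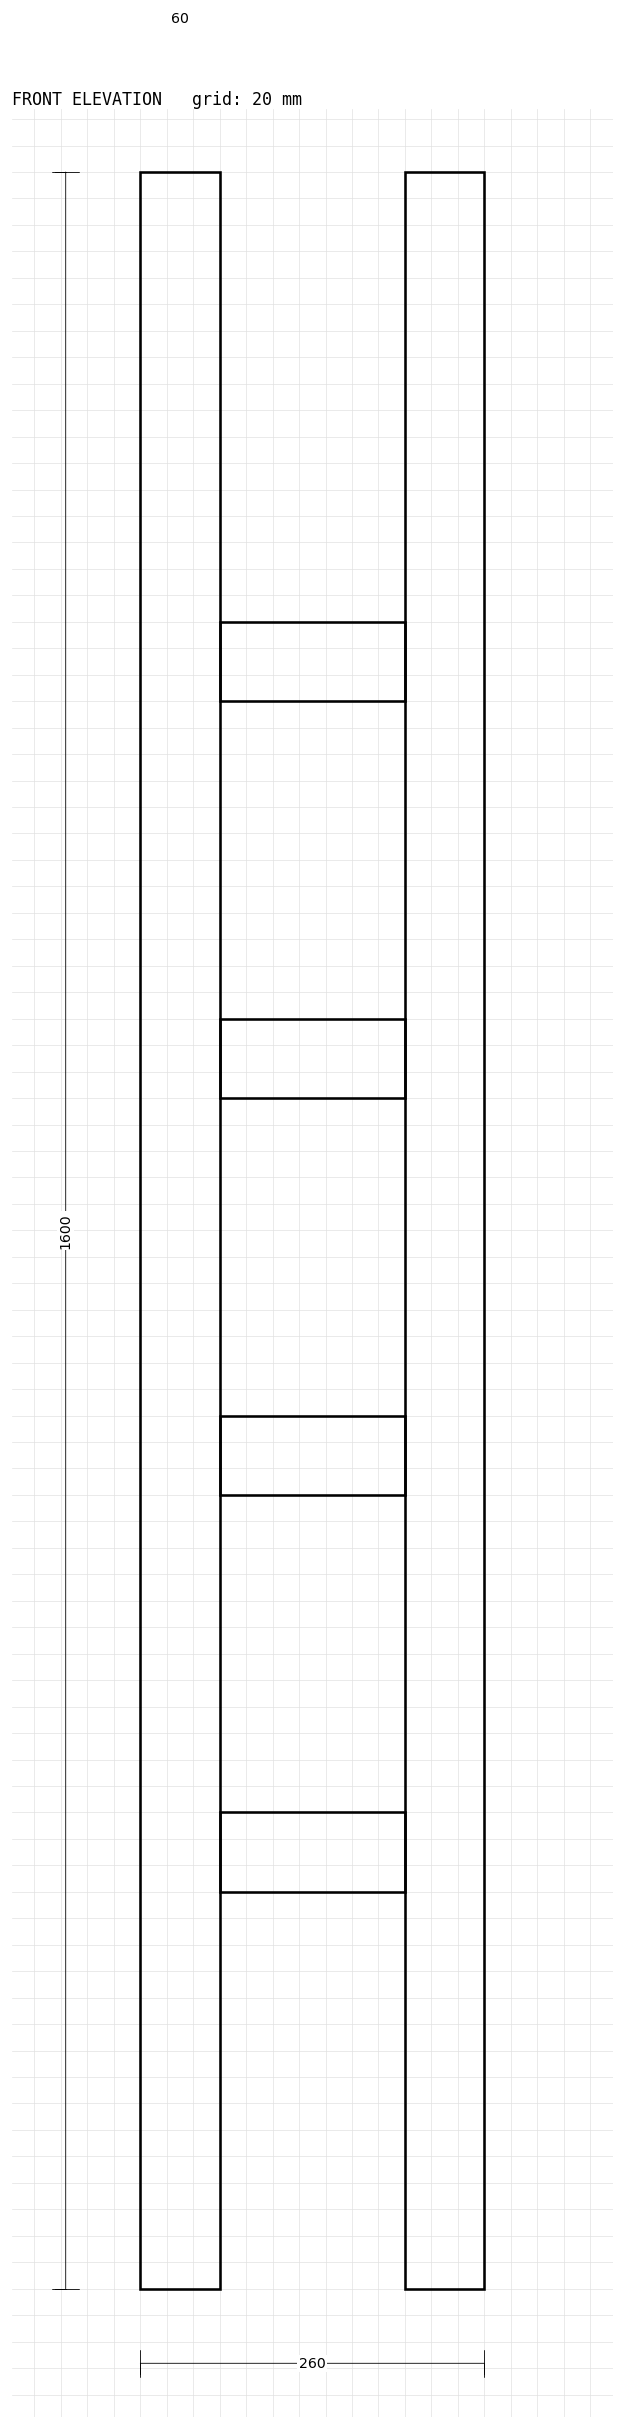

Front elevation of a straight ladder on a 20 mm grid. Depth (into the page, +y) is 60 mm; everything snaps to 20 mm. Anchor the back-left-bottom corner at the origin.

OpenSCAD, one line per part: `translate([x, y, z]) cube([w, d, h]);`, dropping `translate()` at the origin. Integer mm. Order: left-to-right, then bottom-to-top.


cube([60, 60, 1600]);
translate([60, 0, 300]) cube([140, 60, 60]);
translate([60, 0, 600]) cube([140, 60, 60]);
translate([60, 0, 900]) cube([140, 60, 60]);
translate([60, 0, 1200]) cube([140, 60, 60]);
translate([200, 0, 0]) cube([60, 60, 1600]);
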